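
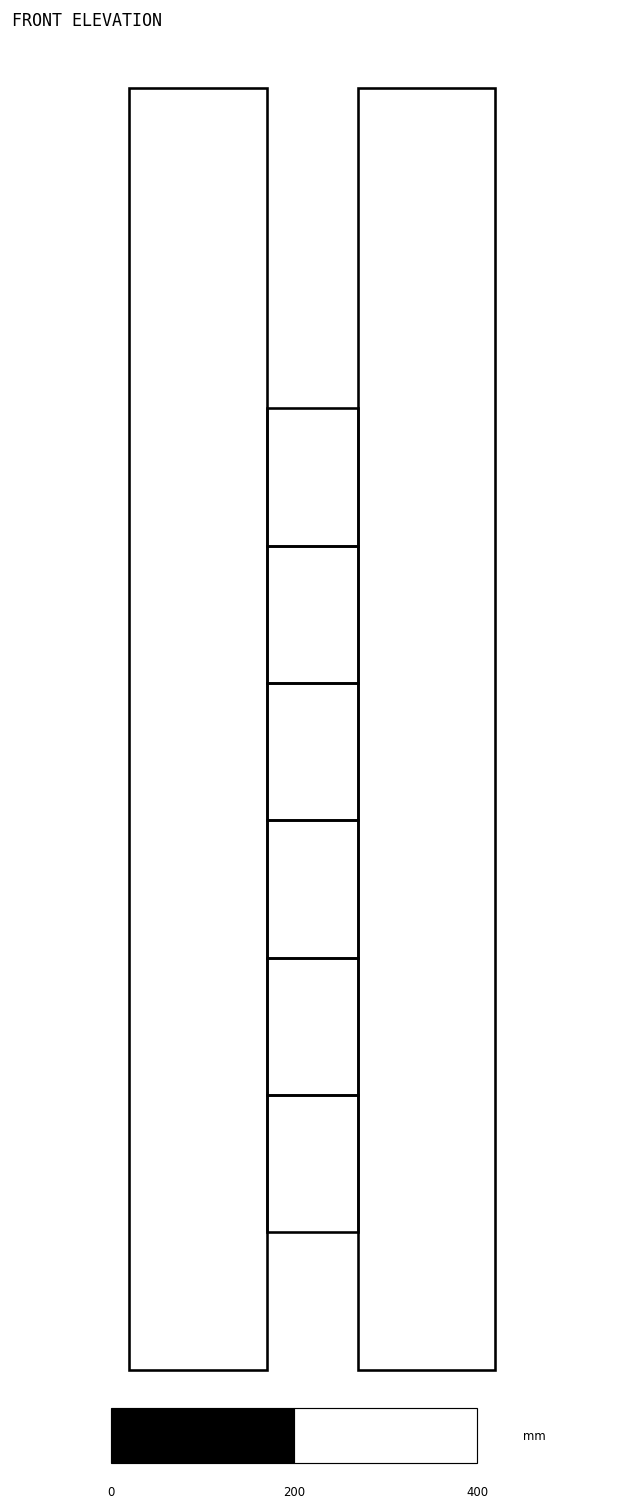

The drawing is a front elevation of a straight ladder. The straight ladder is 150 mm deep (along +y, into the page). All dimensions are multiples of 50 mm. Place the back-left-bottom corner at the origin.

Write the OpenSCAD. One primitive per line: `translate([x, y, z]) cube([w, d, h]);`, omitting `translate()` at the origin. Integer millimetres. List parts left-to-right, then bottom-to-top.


cube([150, 150, 1400]);
translate([150, 0, 150]) cube([100, 150, 150]);
translate([150, 0, 300]) cube([100, 150, 150]);
translate([150, 0, 450]) cube([100, 150, 150]);
translate([150, 0, 600]) cube([100, 150, 150]);
translate([150, 0, 750]) cube([100, 150, 150]);
translate([150, 0, 900]) cube([100, 150, 150]);
translate([250, 0, 0]) cube([150, 150, 1400]);


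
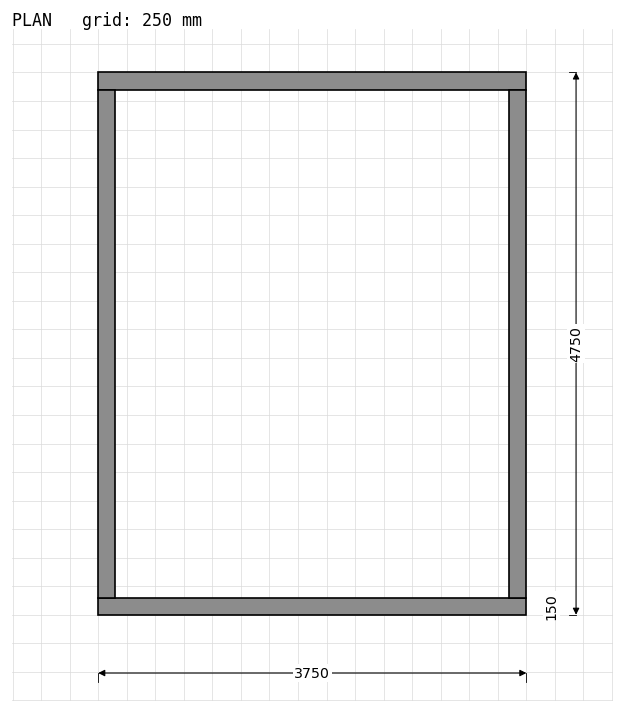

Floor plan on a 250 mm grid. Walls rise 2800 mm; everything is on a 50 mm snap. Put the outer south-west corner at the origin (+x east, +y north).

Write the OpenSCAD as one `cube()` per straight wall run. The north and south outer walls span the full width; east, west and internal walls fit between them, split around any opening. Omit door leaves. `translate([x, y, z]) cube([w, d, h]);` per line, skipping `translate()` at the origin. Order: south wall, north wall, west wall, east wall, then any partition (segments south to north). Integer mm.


cube([3750, 150, 2800]);
translate([0, 4600, 0]) cube([3750, 150, 2800]);
translate([0, 150, 0]) cube([150, 4450, 2800]);
translate([3600, 150, 0]) cube([150, 4450, 2800]);


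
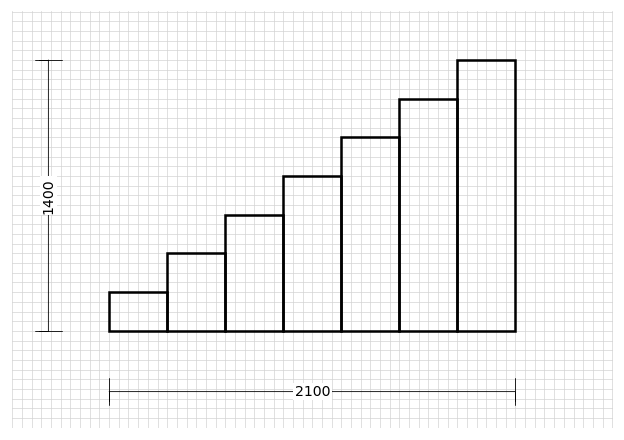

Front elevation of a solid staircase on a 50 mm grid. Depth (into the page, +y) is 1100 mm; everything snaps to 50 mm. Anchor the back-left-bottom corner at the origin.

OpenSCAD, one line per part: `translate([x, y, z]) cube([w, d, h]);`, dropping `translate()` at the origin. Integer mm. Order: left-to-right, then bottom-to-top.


cube([300, 1100, 200]);
translate([300, 0, 0]) cube([300, 1100, 400]);
translate([600, 0, 0]) cube([300, 1100, 600]);
translate([900, 0, 0]) cube([300, 1100, 800]);
translate([1200, 0, 0]) cube([300, 1100, 1000]);
translate([1500, 0, 0]) cube([300, 1100, 1200]);
translate([1800, 0, 0]) cube([300, 1100, 1400]);


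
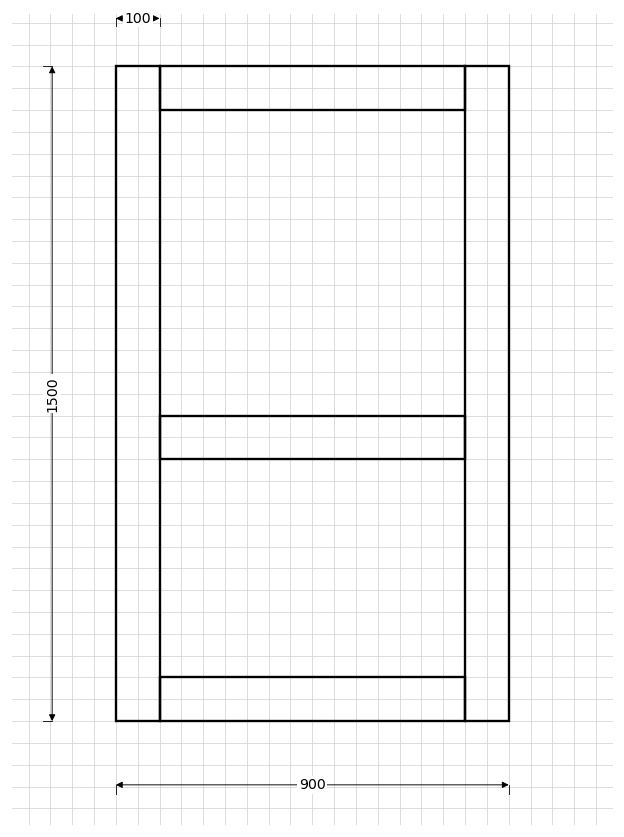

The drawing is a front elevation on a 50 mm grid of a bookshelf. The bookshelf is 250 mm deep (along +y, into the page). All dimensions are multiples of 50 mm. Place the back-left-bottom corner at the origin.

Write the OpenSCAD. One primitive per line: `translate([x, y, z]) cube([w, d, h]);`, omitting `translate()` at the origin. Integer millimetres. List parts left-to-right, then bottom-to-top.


cube([100, 250, 1500]);
translate([100, 0, 0]) cube([700, 250, 100]);
translate([100, 0, 600]) cube([700, 250, 100]);
translate([100, 0, 1400]) cube([700, 250, 100]);
translate([800, 0, 0]) cube([100, 250, 1500]);


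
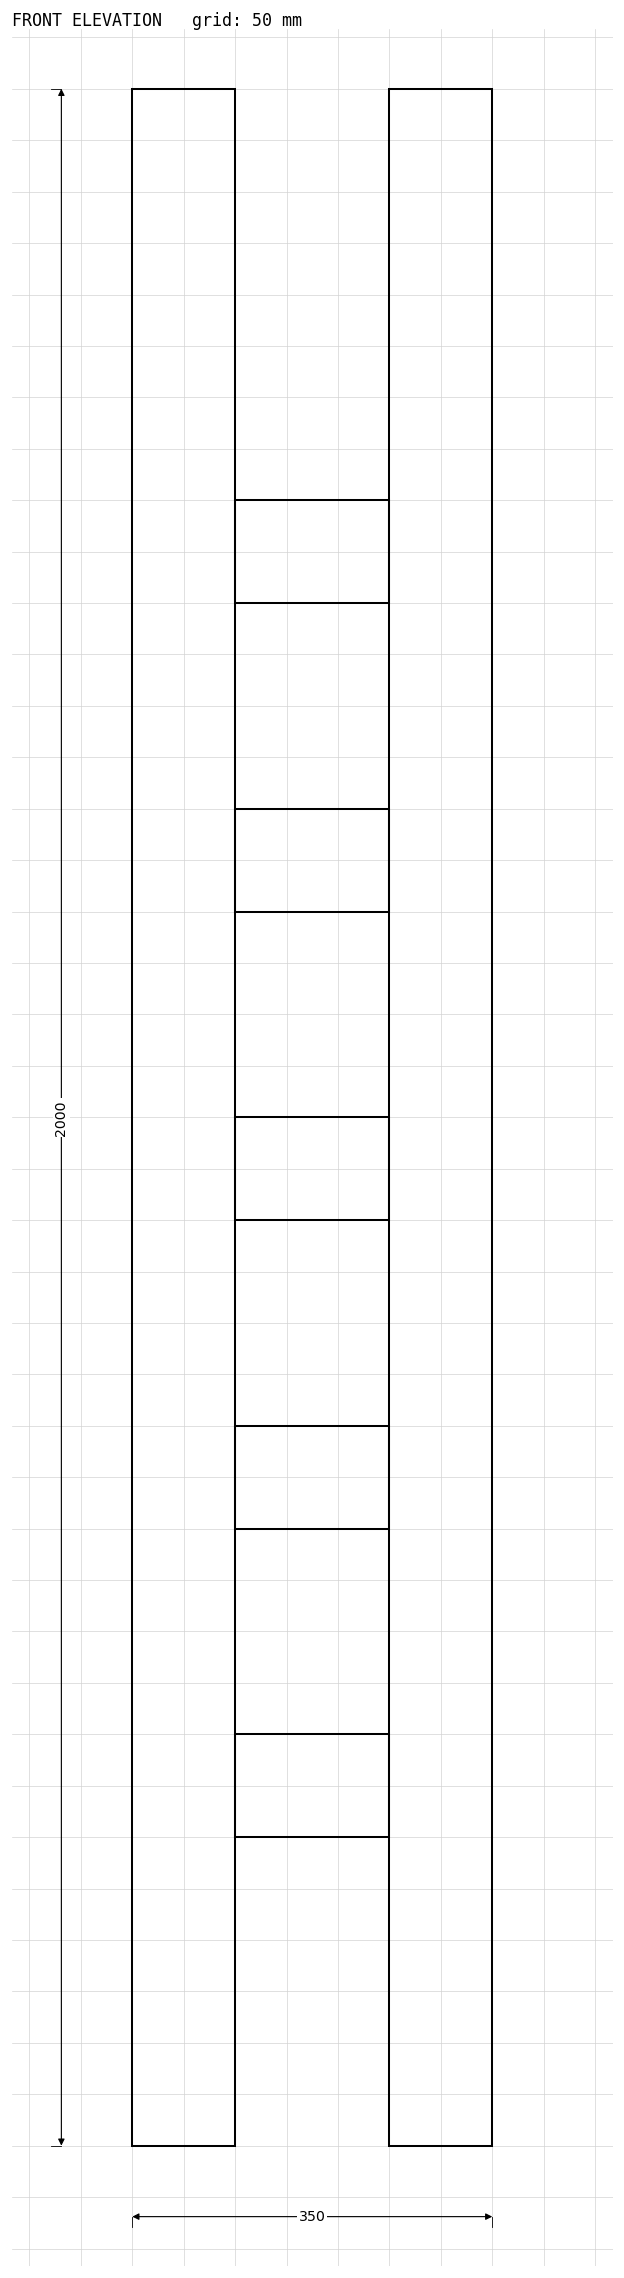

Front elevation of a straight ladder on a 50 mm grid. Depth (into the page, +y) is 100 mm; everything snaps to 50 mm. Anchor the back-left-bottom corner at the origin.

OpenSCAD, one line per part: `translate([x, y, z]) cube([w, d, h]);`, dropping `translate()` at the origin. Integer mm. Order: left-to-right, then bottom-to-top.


cube([100, 100, 2000]);
translate([100, 0, 300]) cube([150, 100, 100]);
translate([100, 0, 600]) cube([150, 100, 100]);
translate([100, 0, 900]) cube([150, 100, 100]);
translate([100, 0, 1200]) cube([150, 100, 100]);
translate([100, 0, 1500]) cube([150, 100, 100]);
translate([250, 0, 0]) cube([100, 100, 2000]);


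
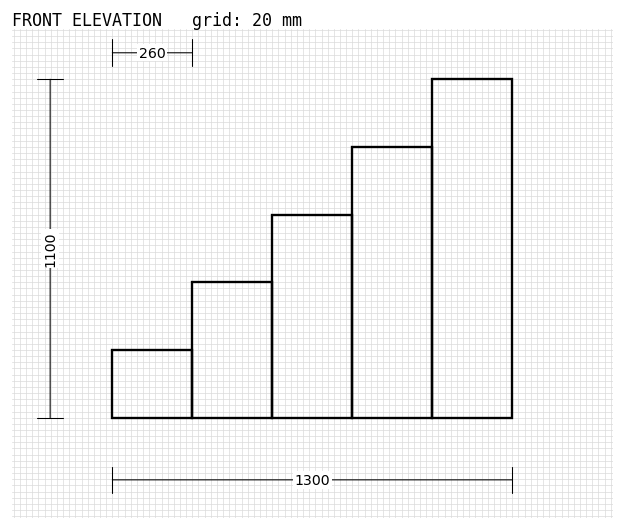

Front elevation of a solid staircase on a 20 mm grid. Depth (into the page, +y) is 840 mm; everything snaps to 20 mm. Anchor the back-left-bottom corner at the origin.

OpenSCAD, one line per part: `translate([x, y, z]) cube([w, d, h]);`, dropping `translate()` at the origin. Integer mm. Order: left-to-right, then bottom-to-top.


cube([260, 840, 220]);
translate([260, 0, 0]) cube([260, 840, 440]);
translate([520, 0, 0]) cube([260, 840, 660]);
translate([780, 0, 0]) cube([260, 840, 880]);
translate([1040, 0, 0]) cube([260, 840, 1100]);


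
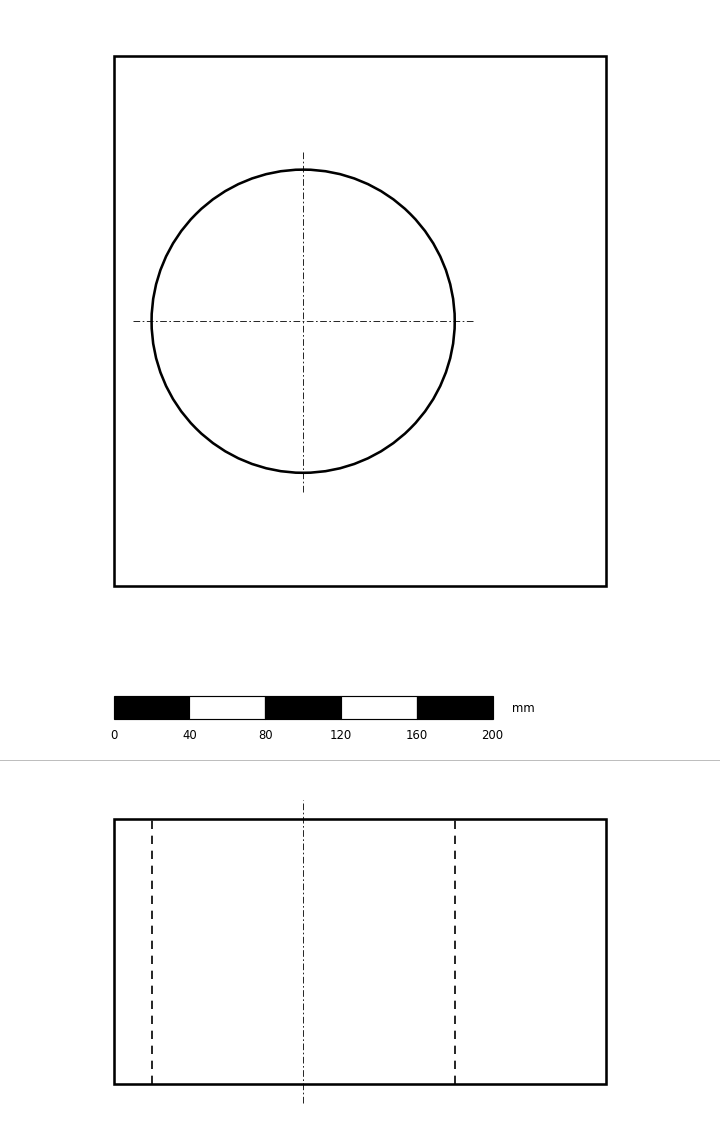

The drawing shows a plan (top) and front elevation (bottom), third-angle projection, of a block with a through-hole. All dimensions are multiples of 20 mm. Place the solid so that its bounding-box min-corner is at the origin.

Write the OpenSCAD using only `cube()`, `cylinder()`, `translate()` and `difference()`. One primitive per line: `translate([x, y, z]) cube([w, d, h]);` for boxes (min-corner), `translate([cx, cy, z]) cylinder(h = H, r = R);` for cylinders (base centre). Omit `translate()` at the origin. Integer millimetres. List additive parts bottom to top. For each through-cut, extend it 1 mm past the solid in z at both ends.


difference() {
  cube([260, 280, 140]);
  translate([100, 140, -1]) cylinder(h = 142, r = 80);
}


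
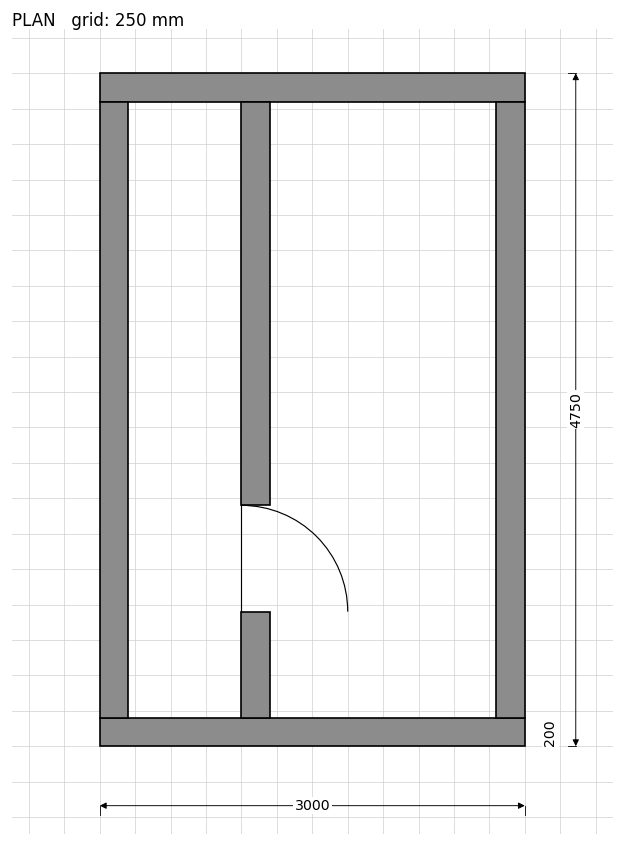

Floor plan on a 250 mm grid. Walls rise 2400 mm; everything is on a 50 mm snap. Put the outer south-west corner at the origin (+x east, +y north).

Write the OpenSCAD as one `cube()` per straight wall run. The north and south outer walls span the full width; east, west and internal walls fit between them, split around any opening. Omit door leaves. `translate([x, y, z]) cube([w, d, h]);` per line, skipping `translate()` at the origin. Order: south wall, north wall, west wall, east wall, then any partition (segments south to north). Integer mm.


cube([3000, 200, 2400]);
translate([0, 4550, 0]) cube([3000, 200, 2400]);
translate([0, 200, 0]) cube([200, 4350, 2400]);
translate([2800, 200, 0]) cube([200, 4350, 2400]);
translate([1000, 200, 0]) cube([200, 750, 2400]);
translate([1000, 1700, 0]) cube([200, 2850, 2400]);


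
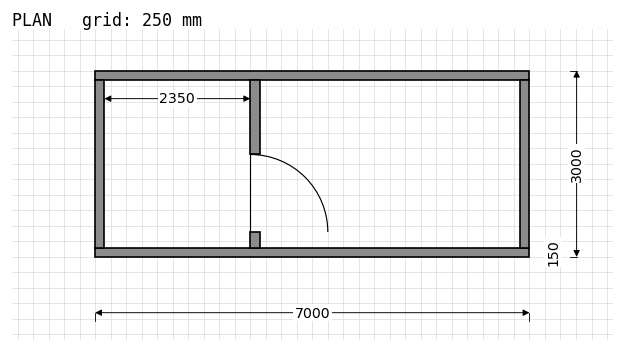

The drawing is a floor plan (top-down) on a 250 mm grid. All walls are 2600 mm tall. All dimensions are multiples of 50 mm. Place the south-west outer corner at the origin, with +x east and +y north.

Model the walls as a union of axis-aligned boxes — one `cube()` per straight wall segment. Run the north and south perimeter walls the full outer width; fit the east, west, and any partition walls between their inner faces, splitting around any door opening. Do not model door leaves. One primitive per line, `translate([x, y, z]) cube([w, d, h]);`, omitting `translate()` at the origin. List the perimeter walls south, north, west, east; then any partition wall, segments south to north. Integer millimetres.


cube([7000, 150, 2600]);
translate([0, 2850, 0]) cube([7000, 150, 2600]);
translate([0, 150, 0]) cube([150, 2700, 2600]);
translate([6850, 150, 0]) cube([150, 2700, 2600]);
translate([2500, 150, 0]) cube([150, 250, 2600]);
translate([2500, 1650, 0]) cube([150, 1200, 2600]);


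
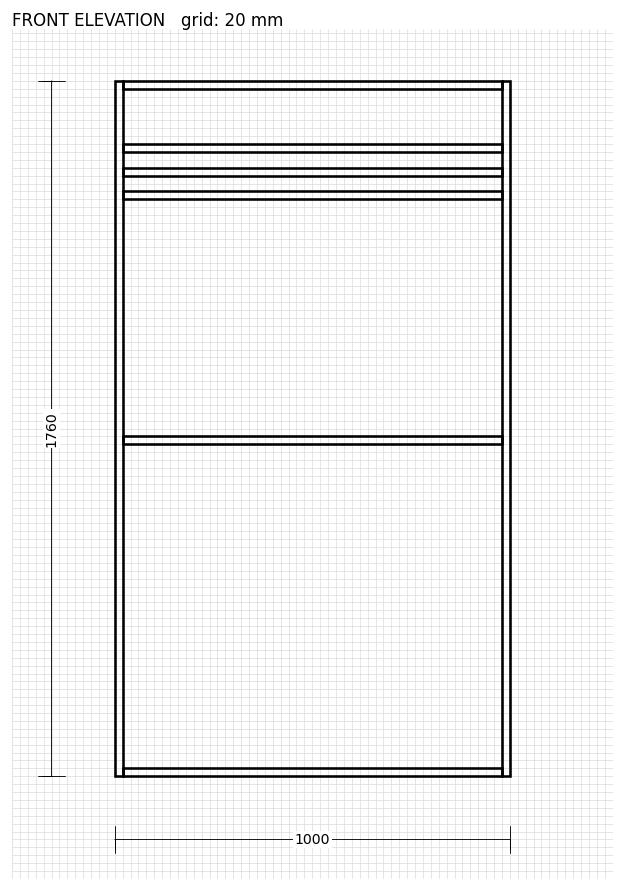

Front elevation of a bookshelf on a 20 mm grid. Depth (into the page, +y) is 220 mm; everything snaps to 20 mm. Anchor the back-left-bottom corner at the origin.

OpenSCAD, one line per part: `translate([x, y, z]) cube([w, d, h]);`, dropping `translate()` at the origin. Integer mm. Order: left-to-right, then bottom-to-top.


cube([20, 220, 1760]);
translate([20, 0, 0]) cube([960, 220, 20]);
translate([20, 0, 840]) cube([960, 220, 20]);
translate([20, 0, 1460]) cube([960, 220, 20]);
translate([20, 0, 1520]) cube([960, 220, 20]);
translate([20, 0, 1580]) cube([960, 220, 20]);
translate([20, 0, 1740]) cube([960, 220, 20]);
translate([980, 0, 0]) cube([20, 220, 1760]);


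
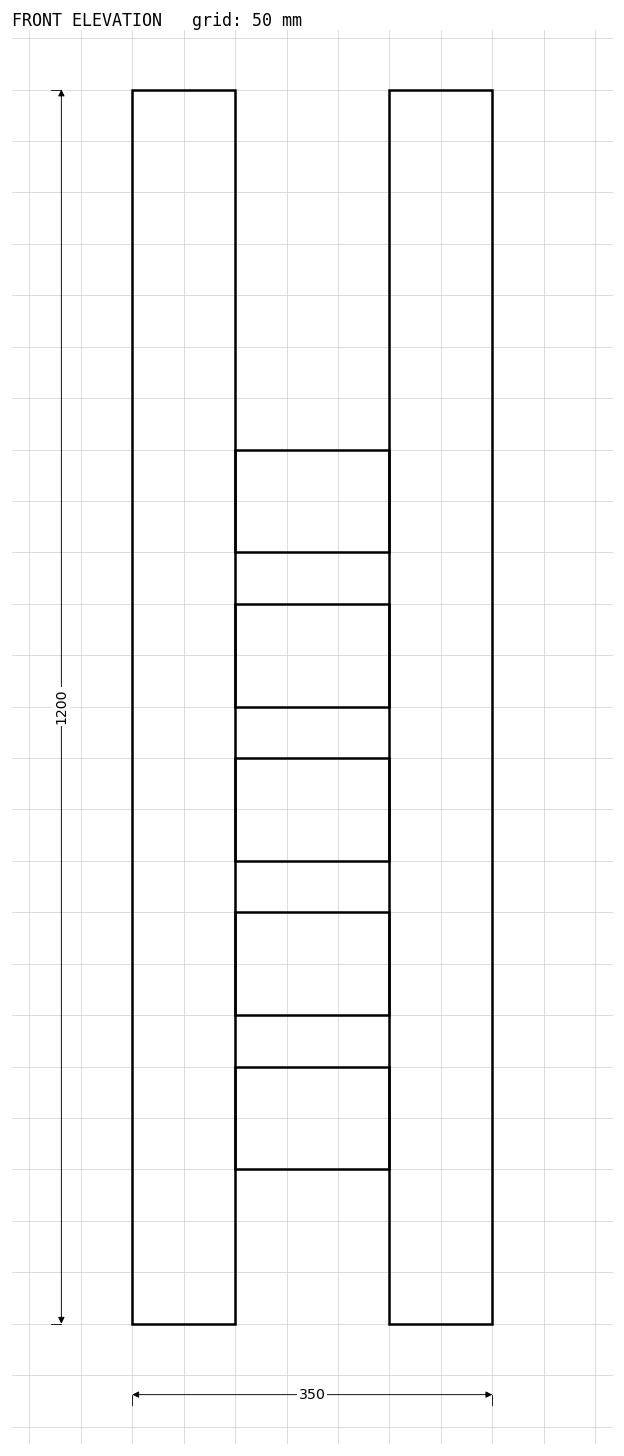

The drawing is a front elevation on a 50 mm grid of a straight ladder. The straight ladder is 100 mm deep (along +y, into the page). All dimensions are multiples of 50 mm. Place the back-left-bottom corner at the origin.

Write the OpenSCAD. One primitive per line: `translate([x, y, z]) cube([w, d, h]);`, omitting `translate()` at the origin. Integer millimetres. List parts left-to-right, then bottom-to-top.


cube([100, 100, 1200]);
translate([100, 0, 150]) cube([150, 100, 100]);
translate([100, 0, 300]) cube([150, 100, 100]);
translate([100, 0, 450]) cube([150, 100, 100]);
translate([100, 0, 600]) cube([150, 100, 100]);
translate([100, 0, 750]) cube([150, 100, 100]);
translate([250, 0, 0]) cube([100, 100, 1200]);


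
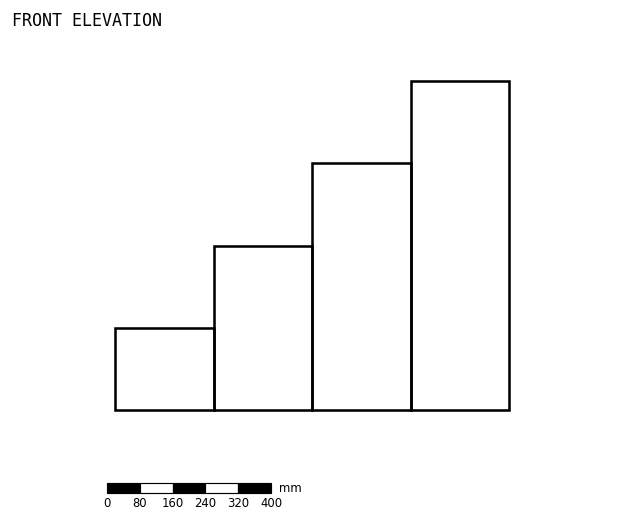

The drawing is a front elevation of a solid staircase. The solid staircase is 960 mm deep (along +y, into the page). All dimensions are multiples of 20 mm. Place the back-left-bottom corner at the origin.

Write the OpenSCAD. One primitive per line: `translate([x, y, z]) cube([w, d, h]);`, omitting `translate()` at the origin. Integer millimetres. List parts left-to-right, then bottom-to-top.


cube([240, 960, 200]);
translate([240, 0, 0]) cube([240, 960, 400]);
translate([480, 0, 0]) cube([240, 960, 600]);
translate([720, 0, 0]) cube([240, 960, 800]);


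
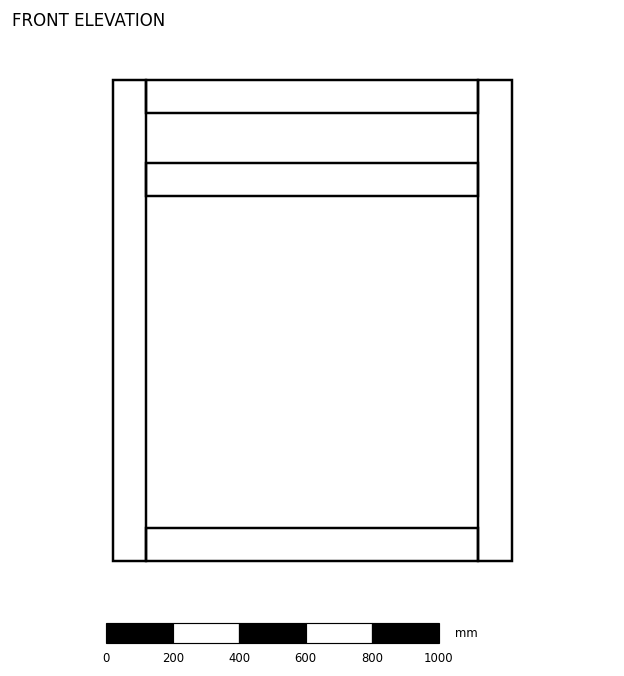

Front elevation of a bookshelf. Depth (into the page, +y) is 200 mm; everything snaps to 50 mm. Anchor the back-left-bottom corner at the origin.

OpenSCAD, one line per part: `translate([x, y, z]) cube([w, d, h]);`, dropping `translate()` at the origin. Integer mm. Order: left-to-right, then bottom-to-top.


cube([100, 200, 1450]);
translate([100, 0, 0]) cube([1000, 200, 100]);
translate([100, 0, 1100]) cube([1000, 200, 100]);
translate([100, 0, 1350]) cube([1000, 200, 100]);
translate([1100, 0, 0]) cube([100, 200, 1450]);


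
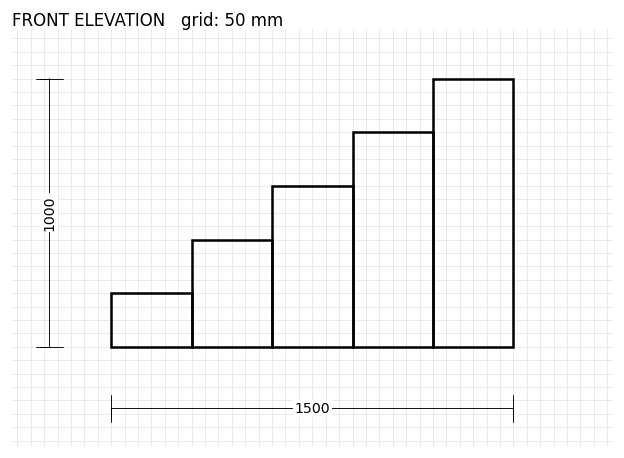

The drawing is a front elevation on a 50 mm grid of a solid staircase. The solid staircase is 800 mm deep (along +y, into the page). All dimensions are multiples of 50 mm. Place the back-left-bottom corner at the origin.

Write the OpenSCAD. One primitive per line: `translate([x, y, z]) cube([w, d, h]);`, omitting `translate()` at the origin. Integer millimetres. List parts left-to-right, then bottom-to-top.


cube([300, 800, 200]);
translate([300, 0, 0]) cube([300, 800, 400]);
translate([600, 0, 0]) cube([300, 800, 600]);
translate([900, 0, 0]) cube([300, 800, 800]);
translate([1200, 0, 0]) cube([300, 800, 1000]);


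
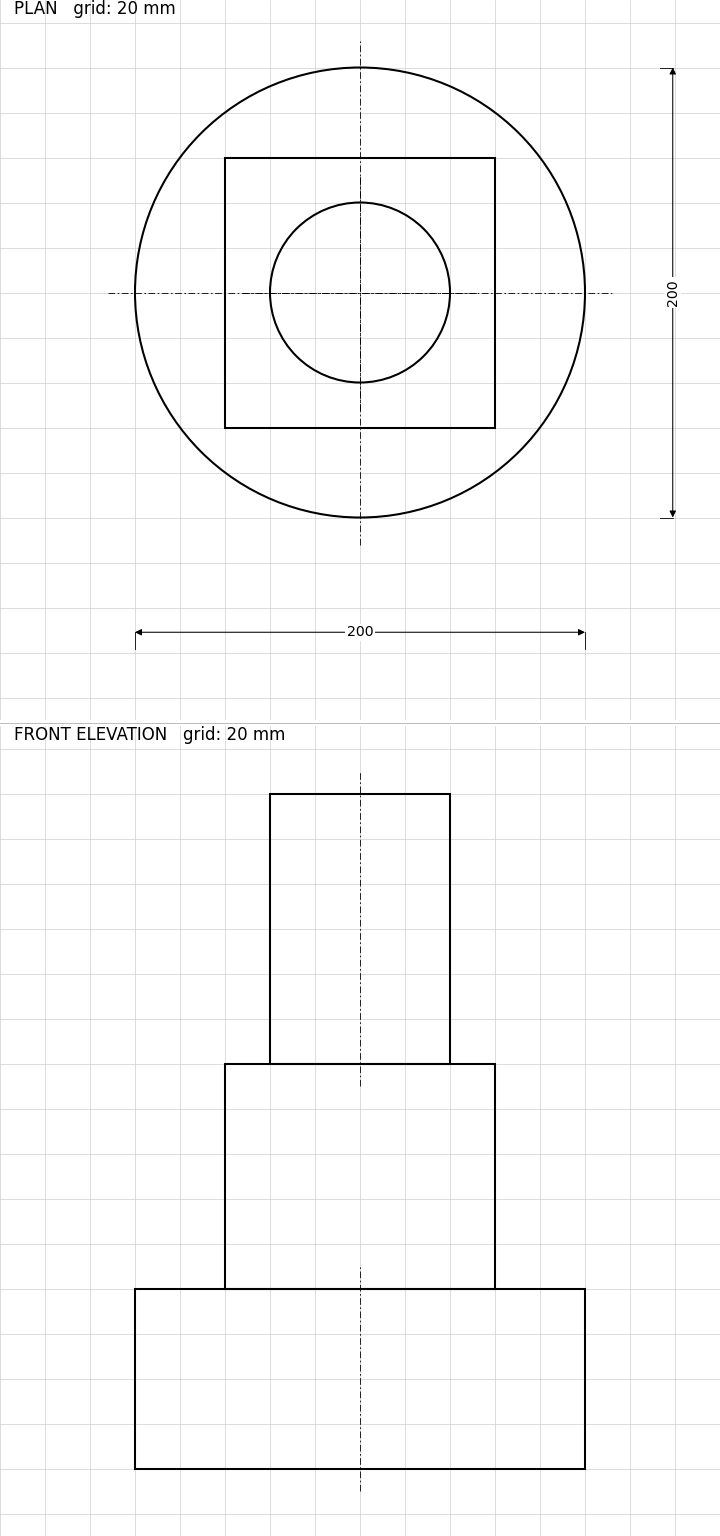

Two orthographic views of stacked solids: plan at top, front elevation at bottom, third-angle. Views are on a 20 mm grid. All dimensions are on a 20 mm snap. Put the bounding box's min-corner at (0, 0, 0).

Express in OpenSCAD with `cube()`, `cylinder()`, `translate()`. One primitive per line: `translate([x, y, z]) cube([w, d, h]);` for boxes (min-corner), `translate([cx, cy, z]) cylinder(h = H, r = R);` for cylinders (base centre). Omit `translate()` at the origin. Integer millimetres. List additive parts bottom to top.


translate([100, 100, 0]) cylinder(h = 80, r = 100);
translate([40, 40, 80]) cube([120, 120, 100]);
translate([100, 100, 180]) cylinder(h = 120, r = 40);


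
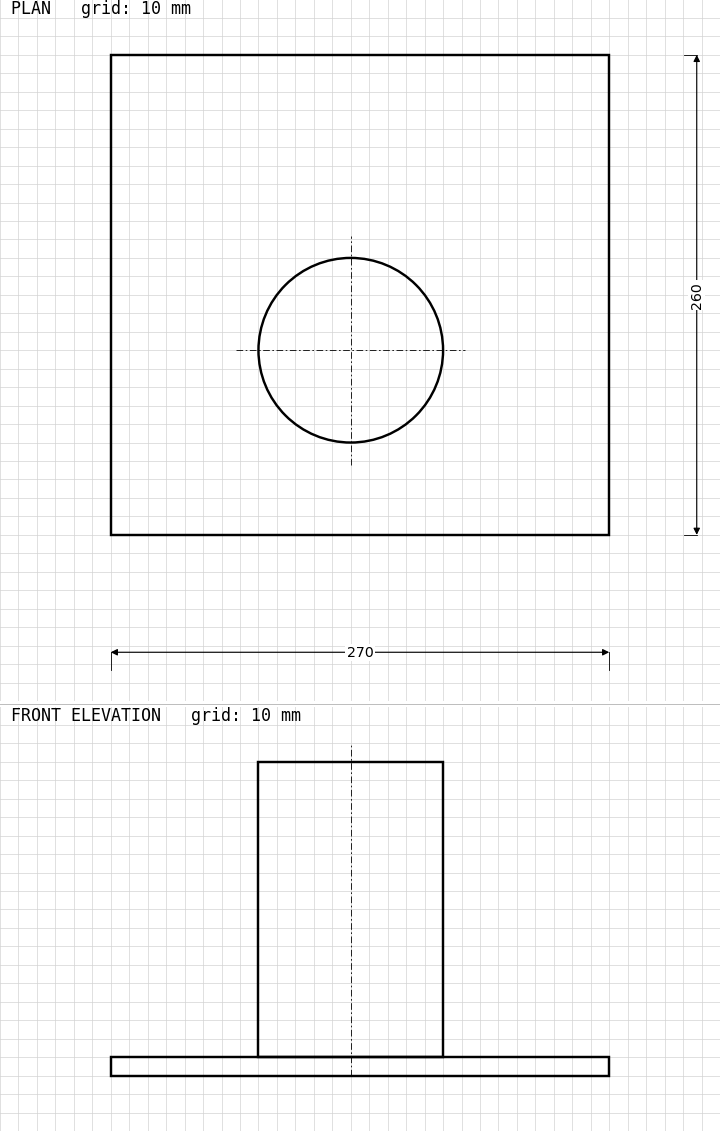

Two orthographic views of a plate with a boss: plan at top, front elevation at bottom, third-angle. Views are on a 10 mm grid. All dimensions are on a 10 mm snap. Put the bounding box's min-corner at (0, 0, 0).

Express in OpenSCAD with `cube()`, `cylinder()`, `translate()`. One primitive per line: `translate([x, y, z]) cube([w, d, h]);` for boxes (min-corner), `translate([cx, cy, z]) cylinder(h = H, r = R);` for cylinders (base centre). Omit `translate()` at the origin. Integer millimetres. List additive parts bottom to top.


cube([270, 260, 10]);
translate([130, 100, 10]) cylinder(h = 160, r = 50);


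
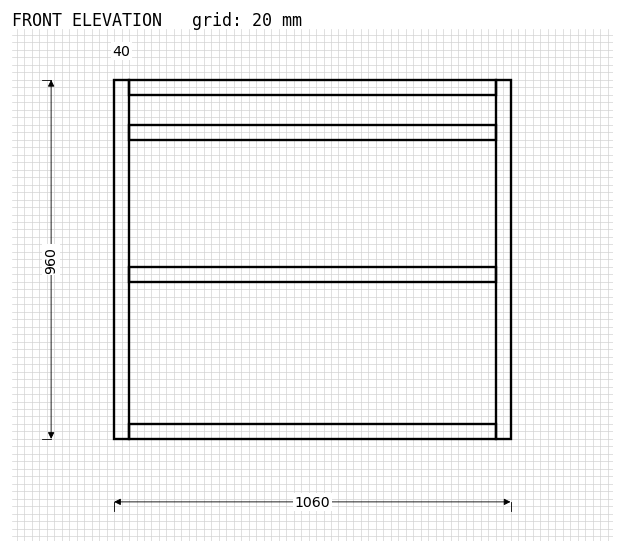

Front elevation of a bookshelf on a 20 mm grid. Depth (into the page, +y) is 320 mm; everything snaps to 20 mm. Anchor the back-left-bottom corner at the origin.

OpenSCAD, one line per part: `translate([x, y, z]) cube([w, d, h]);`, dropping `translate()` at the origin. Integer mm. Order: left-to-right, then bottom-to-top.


cube([40, 320, 960]);
translate([40, 0, 0]) cube([980, 320, 40]);
translate([40, 0, 420]) cube([980, 320, 40]);
translate([40, 0, 800]) cube([980, 320, 40]);
translate([40, 0, 920]) cube([980, 320, 40]);
translate([1020, 0, 0]) cube([40, 320, 960]);


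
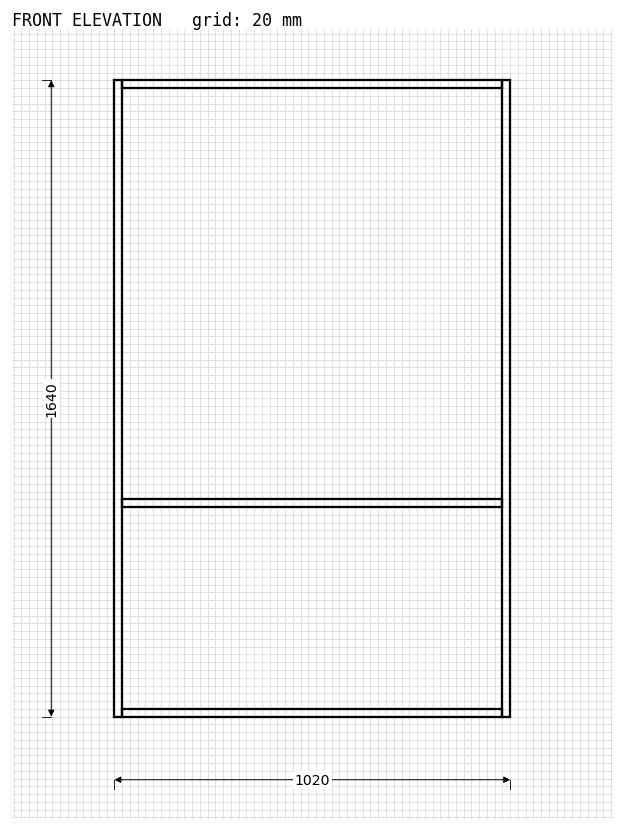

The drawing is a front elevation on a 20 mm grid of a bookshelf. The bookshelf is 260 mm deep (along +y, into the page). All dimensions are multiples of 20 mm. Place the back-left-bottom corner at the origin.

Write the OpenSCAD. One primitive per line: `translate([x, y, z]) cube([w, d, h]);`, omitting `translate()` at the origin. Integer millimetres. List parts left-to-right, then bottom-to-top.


cube([20, 260, 1640]);
translate([20, 0, 0]) cube([980, 260, 20]);
translate([20, 0, 540]) cube([980, 260, 20]);
translate([20, 0, 1620]) cube([980, 260, 20]);
translate([1000, 0, 0]) cube([20, 260, 1640]);


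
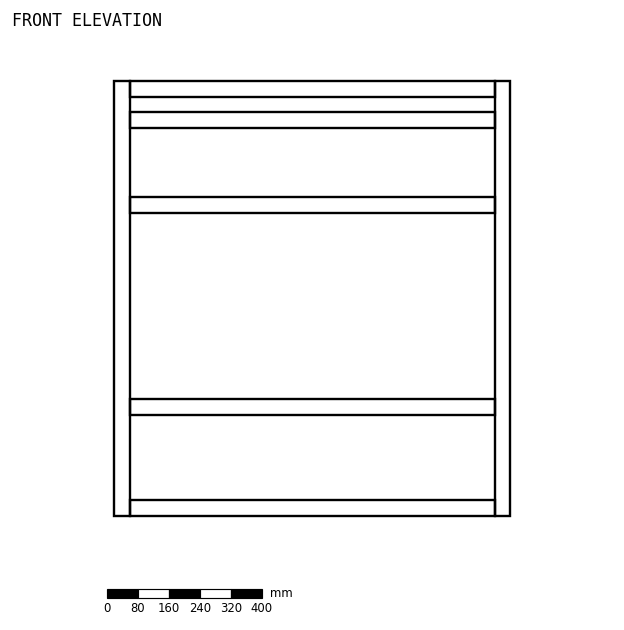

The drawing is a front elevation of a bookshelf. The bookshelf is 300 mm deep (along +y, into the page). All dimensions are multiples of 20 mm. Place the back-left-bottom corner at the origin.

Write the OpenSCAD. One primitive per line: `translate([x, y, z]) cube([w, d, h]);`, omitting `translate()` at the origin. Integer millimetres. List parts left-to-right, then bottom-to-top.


cube([40, 300, 1120]);
translate([40, 0, 0]) cube([940, 300, 40]);
translate([40, 0, 260]) cube([940, 300, 40]);
translate([40, 0, 780]) cube([940, 300, 40]);
translate([40, 0, 1000]) cube([940, 300, 40]);
translate([40, 0, 1080]) cube([940, 300, 40]);
translate([980, 0, 0]) cube([40, 300, 1120]);


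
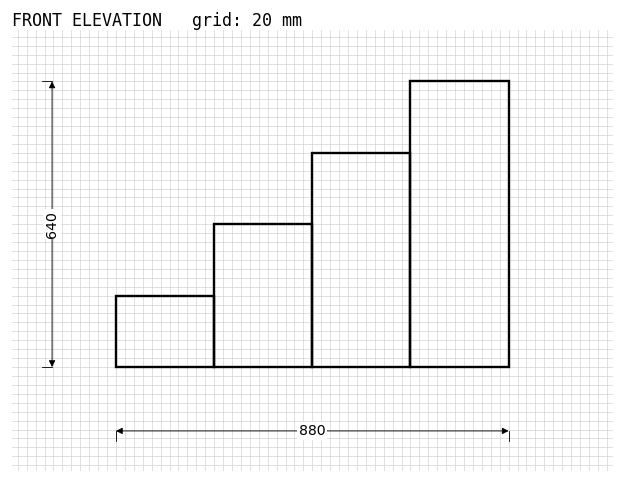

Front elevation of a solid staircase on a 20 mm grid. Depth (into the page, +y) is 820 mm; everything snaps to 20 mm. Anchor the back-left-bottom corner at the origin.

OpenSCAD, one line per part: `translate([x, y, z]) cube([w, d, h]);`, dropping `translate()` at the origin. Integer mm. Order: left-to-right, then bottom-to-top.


cube([220, 820, 160]);
translate([220, 0, 0]) cube([220, 820, 320]);
translate([440, 0, 0]) cube([220, 820, 480]);
translate([660, 0, 0]) cube([220, 820, 640]);


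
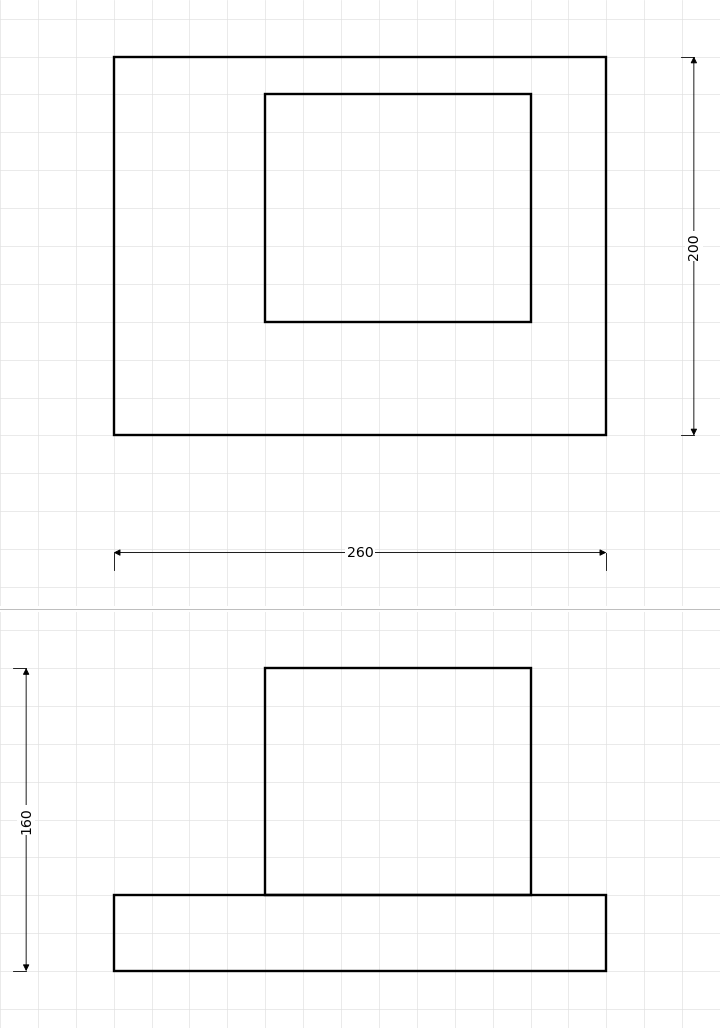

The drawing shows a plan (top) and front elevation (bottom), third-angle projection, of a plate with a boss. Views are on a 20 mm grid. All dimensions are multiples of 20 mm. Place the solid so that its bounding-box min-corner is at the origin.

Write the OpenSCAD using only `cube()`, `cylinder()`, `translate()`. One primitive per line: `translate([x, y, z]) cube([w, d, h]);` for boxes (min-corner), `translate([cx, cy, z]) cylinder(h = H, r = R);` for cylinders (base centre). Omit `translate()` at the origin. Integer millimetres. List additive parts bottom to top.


cube([260, 200, 40]);
translate([80, 60, 40]) cube([140, 120, 120]);


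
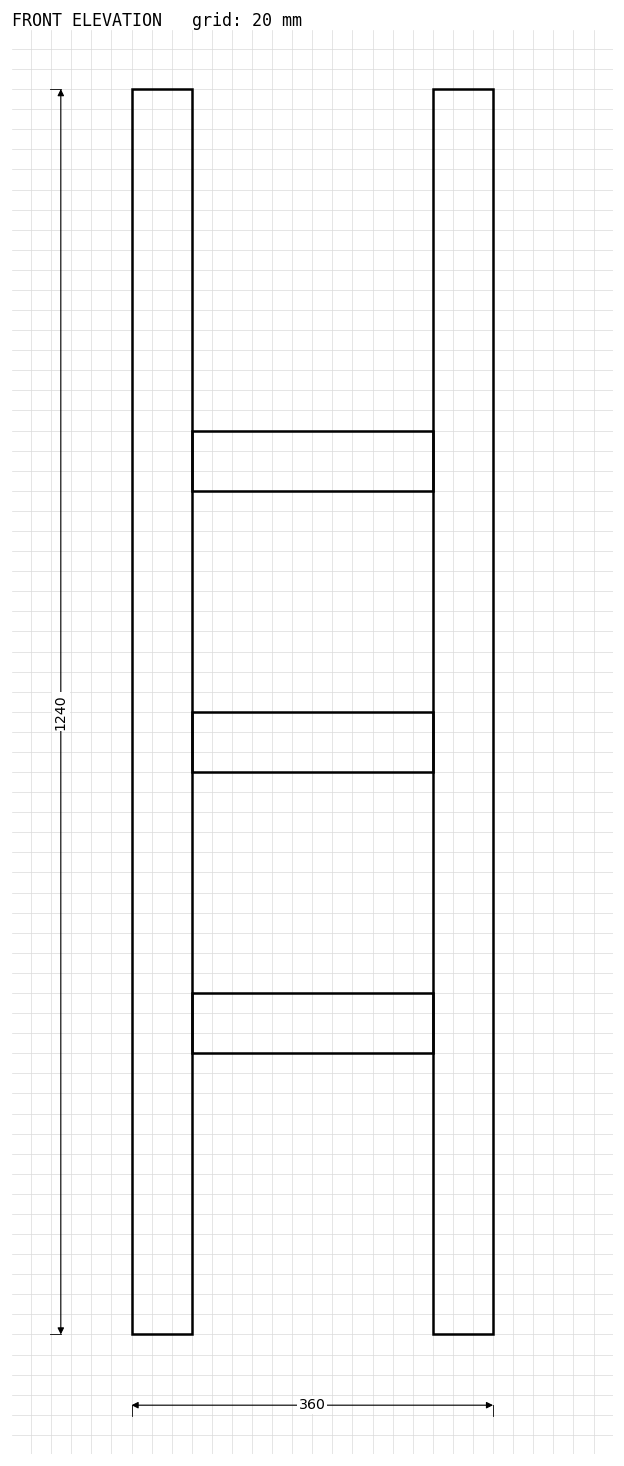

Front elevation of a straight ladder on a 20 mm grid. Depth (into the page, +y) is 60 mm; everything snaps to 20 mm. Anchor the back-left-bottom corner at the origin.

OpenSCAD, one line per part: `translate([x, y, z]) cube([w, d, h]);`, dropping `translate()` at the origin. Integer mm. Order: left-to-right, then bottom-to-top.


cube([60, 60, 1240]);
translate([60, 0, 280]) cube([240, 60, 60]);
translate([60, 0, 560]) cube([240, 60, 60]);
translate([60, 0, 840]) cube([240, 60, 60]);
translate([300, 0, 0]) cube([60, 60, 1240]);


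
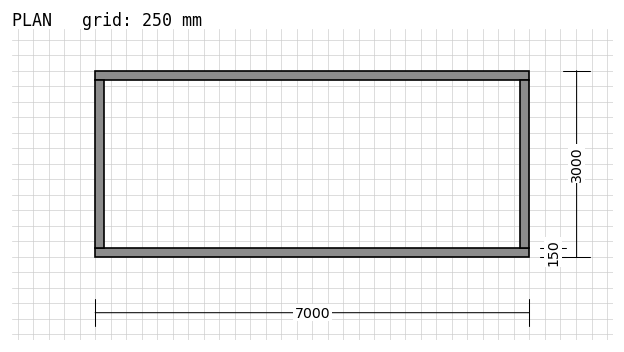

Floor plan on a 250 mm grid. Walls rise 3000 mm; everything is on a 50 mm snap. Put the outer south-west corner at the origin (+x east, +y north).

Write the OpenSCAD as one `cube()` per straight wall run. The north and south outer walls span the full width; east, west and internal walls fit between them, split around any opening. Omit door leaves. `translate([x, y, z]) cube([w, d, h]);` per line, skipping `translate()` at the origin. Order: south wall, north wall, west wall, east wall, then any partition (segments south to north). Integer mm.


cube([7000, 150, 3000]);
translate([0, 2850, 0]) cube([7000, 150, 3000]);
translate([0, 150, 0]) cube([150, 2700, 3000]);
translate([6850, 150, 0]) cube([150, 2700, 3000]);


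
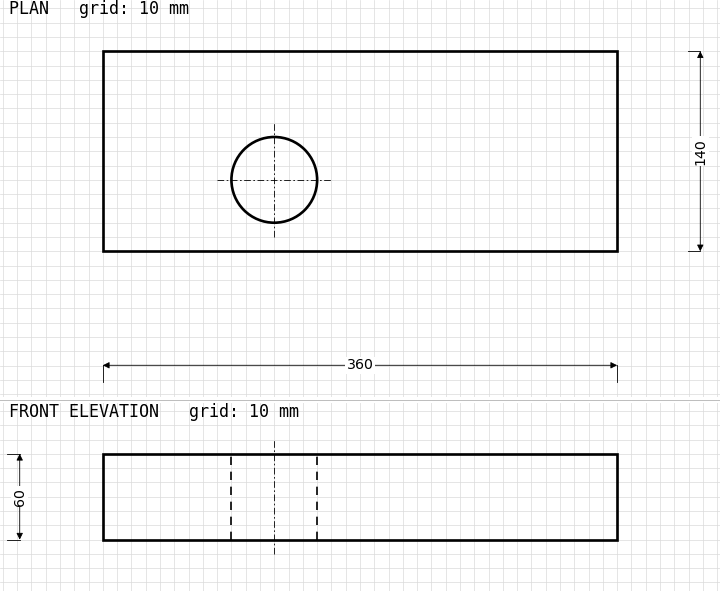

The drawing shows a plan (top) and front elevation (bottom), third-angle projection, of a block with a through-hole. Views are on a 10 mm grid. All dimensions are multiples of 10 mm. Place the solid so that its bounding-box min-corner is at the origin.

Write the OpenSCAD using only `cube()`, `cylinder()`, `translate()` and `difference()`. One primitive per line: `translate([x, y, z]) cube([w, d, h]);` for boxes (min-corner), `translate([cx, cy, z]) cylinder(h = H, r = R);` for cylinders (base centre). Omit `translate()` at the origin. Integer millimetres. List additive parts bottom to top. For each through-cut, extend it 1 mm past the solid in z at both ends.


difference() {
  cube([360, 140, 60]);
  translate([120, 50, -1]) cylinder(h = 62, r = 30);
}


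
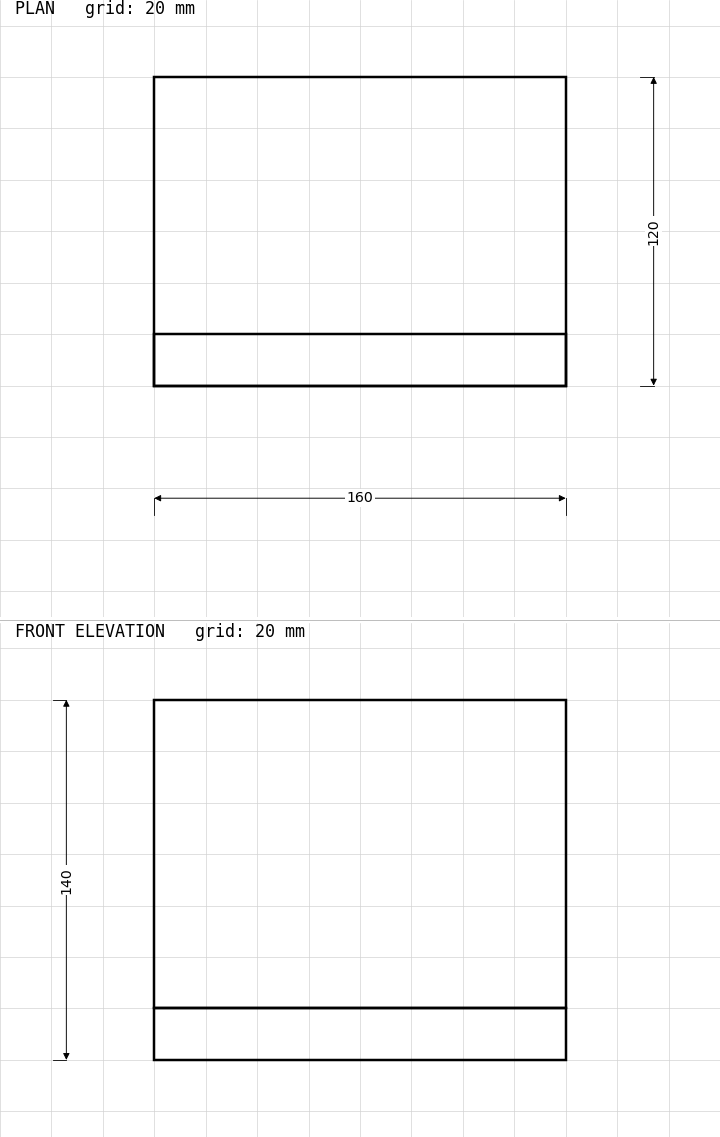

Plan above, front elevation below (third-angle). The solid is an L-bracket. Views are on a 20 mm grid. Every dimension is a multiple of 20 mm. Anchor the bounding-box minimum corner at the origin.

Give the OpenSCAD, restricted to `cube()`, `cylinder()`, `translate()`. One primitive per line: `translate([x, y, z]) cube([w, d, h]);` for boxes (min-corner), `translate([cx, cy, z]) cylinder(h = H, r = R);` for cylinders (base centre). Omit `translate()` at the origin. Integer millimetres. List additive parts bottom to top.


cube([160, 120, 20]);
translate([0, 0, 20]) cube([160, 20, 120]);


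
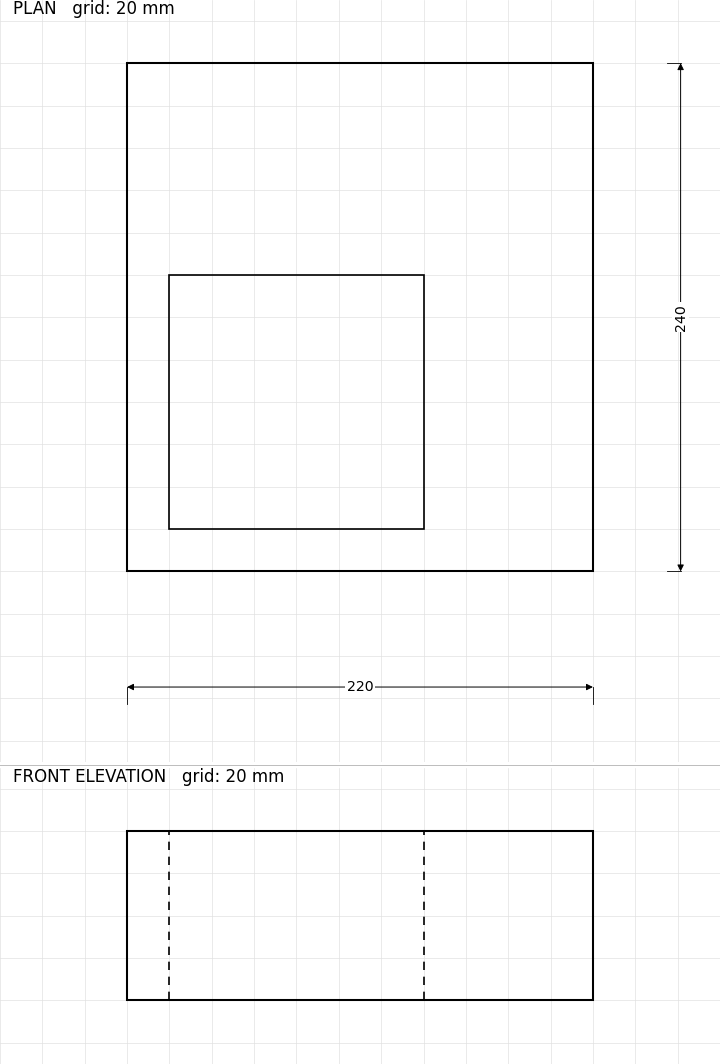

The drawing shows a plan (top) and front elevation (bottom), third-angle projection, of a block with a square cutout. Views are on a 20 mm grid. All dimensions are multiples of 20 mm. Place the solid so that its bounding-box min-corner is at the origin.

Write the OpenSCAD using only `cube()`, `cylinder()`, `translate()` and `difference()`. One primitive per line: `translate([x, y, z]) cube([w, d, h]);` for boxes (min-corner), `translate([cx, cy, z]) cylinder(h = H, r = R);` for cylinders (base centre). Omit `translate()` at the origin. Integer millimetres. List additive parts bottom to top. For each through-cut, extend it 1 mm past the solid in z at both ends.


difference() {
  cube([220, 240, 80]);
  translate([20, 20, -1]) cube([120, 120, 82]);
}


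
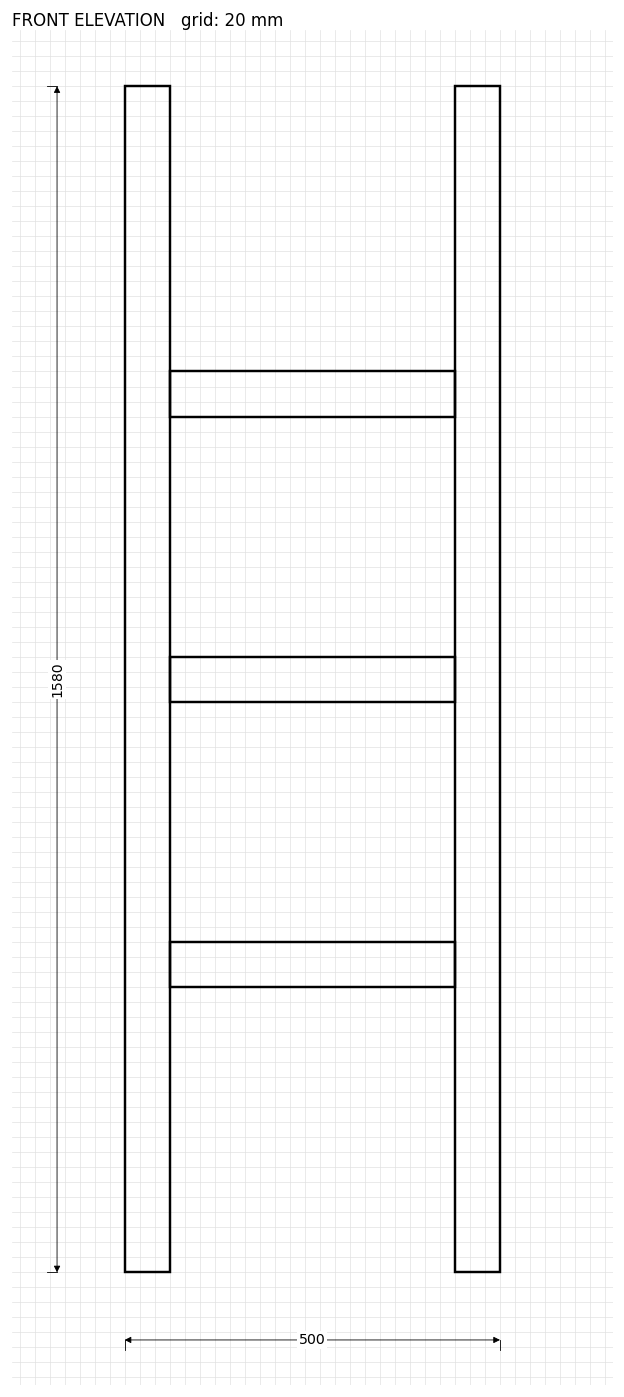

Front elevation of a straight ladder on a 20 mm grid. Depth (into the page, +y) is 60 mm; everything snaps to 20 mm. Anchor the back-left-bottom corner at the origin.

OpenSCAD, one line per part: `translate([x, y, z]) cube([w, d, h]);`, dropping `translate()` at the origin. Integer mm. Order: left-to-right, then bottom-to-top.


cube([60, 60, 1580]);
translate([60, 0, 380]) cube([380, 60, 60]);
translate([60, 0, 760]) cube([380, 60, 60]);
translate([60, 0, 1140]) cube([380, 60, 60]);
translate([440, 0, 0]) cube([60, 60, 1580]);


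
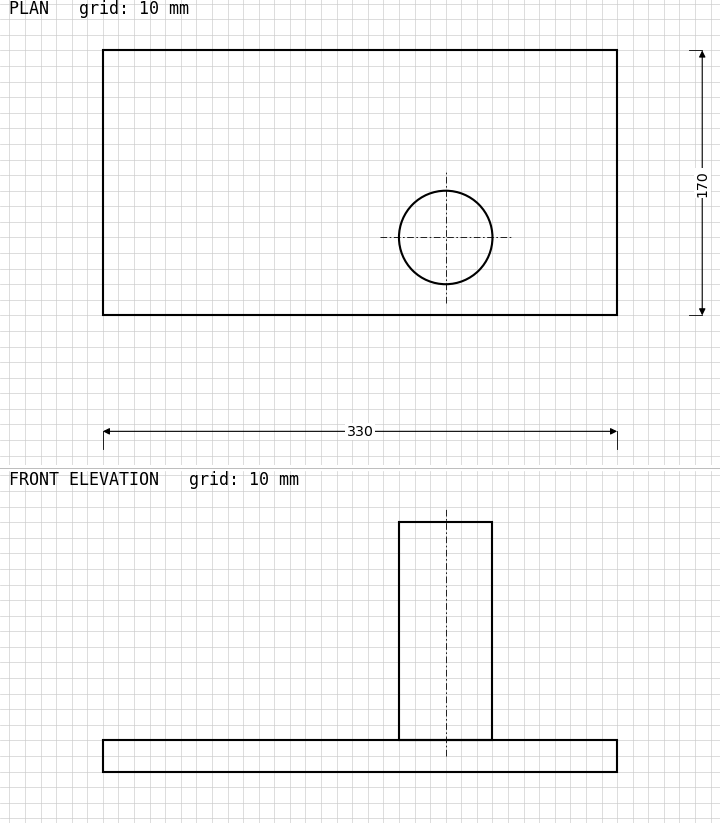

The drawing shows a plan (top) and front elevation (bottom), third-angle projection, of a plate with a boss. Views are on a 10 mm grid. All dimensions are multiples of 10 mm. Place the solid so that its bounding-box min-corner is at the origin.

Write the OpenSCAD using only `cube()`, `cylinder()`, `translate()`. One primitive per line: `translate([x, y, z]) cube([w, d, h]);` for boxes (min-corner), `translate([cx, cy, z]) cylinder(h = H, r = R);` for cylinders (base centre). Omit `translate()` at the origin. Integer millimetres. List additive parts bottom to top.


cube([330, 170, 20]);
translate([220, 50, 20]) cylinder(h = 140, r = 30);


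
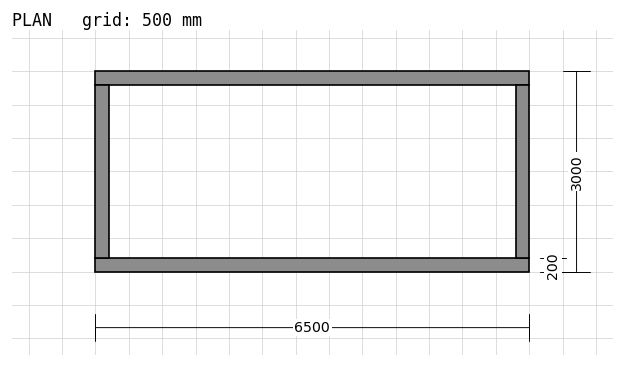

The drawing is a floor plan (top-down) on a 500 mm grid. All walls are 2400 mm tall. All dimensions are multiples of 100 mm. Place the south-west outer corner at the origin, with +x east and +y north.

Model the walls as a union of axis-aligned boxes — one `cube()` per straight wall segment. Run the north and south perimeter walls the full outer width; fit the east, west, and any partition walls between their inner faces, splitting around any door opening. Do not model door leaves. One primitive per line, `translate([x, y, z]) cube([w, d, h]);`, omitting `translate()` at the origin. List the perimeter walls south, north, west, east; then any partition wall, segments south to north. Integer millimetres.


cube([6500, 200, 2400]);
translate([0, 2800, 0]) cube([6500, 200, 2400]);
translate([0, 200, 0]) cube([200, 2600, 2400]);
translate([6300, 200, 0]) cube([200, 2600, 2400]);


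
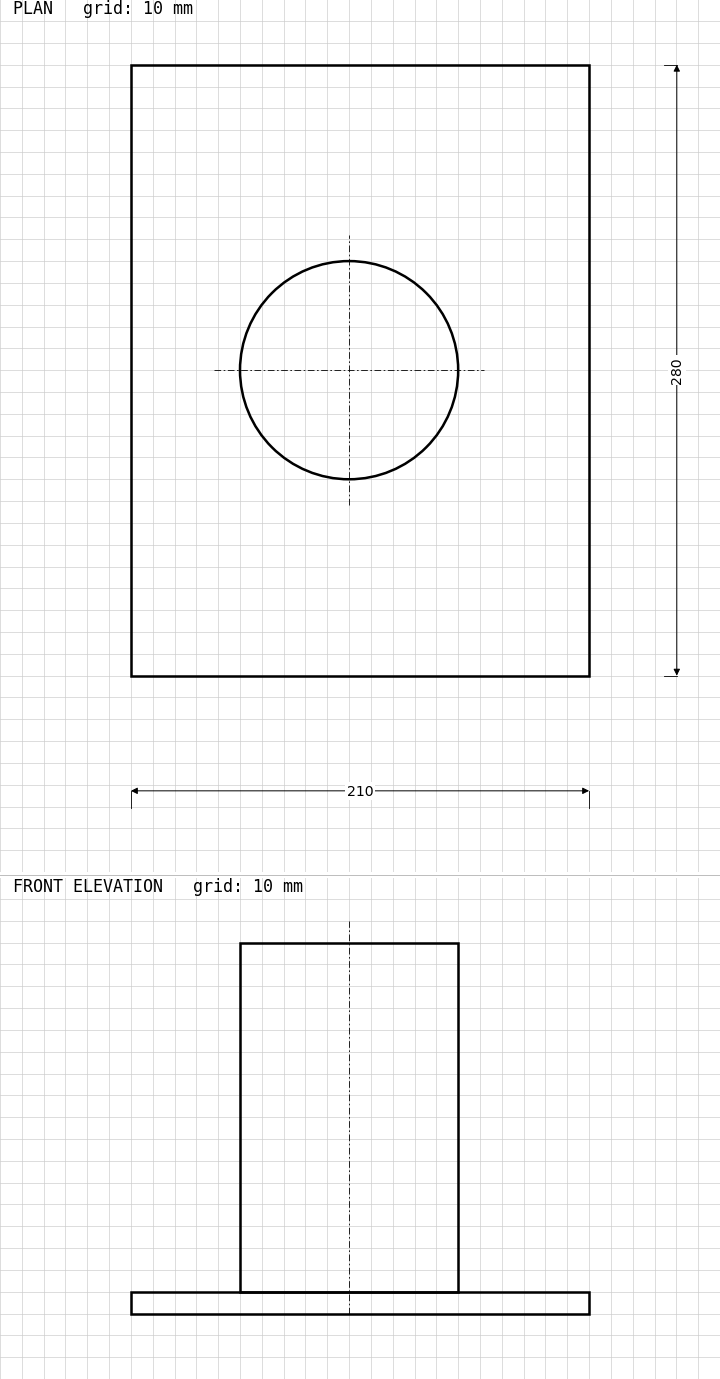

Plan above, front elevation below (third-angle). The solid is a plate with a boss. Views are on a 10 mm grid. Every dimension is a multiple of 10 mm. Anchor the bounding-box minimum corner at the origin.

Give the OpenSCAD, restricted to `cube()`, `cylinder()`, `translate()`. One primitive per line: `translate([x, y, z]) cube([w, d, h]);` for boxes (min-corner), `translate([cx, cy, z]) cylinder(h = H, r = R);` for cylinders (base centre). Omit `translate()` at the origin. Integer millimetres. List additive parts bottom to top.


cube([210, 280, 10]);
translate([100, 140, 10]) cylinder(h = 160, r = 50);


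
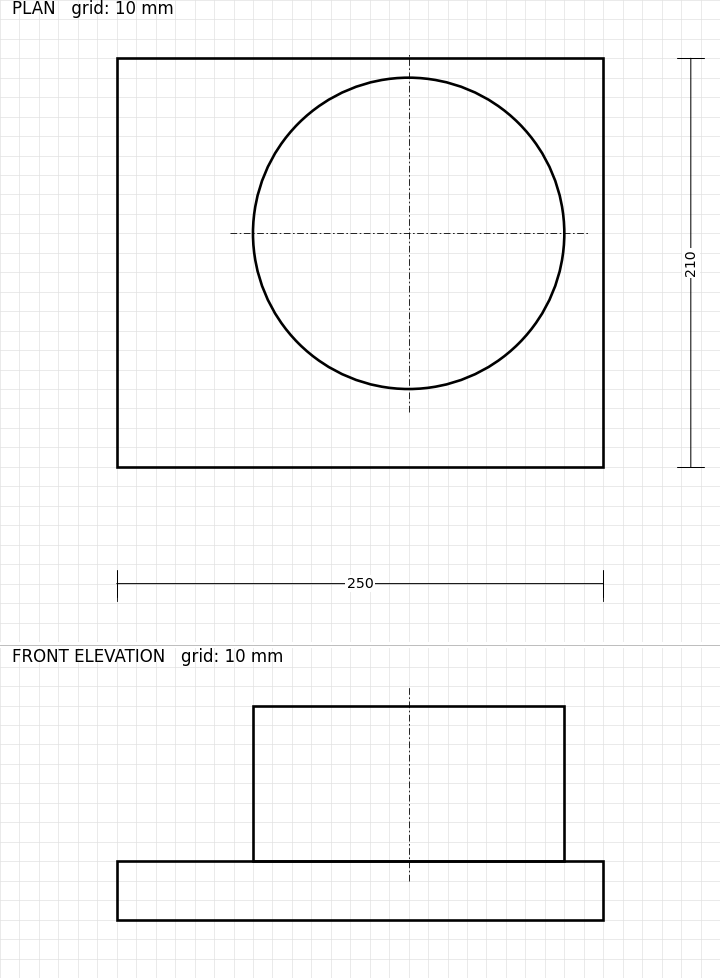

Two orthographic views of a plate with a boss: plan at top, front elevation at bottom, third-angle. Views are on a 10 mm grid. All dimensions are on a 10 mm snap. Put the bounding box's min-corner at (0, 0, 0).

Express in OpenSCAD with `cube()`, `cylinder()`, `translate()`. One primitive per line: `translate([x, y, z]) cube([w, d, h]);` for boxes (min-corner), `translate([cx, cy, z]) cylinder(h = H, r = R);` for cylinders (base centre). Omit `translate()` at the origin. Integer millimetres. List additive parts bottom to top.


cube([250, 210, 30]);
translate([150, 120, 30]) cylinder(h = 80, r = 80);


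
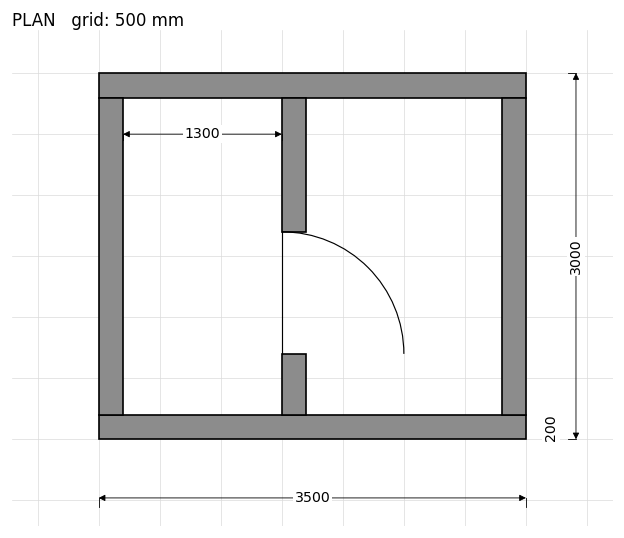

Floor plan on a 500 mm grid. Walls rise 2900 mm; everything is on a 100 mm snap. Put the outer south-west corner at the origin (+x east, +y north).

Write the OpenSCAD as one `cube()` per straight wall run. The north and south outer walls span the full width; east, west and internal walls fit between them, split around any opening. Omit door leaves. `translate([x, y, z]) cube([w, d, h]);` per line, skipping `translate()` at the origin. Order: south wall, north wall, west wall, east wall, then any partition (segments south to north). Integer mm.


cube([3500, 200, 2900]);
translate([0, 2800, 0]) cube([3500, 200, 2900]);
translate([0, 200, 0]) cube([200, 2600, 2900]);
translate([3300, 200, 0]) cube([200, 2600, 2900]);
translate([1500, 200, 0]) cube([200, 500, 2900]);
translate([1500, 1700, 0]) cube([200, 1100, 2900]);


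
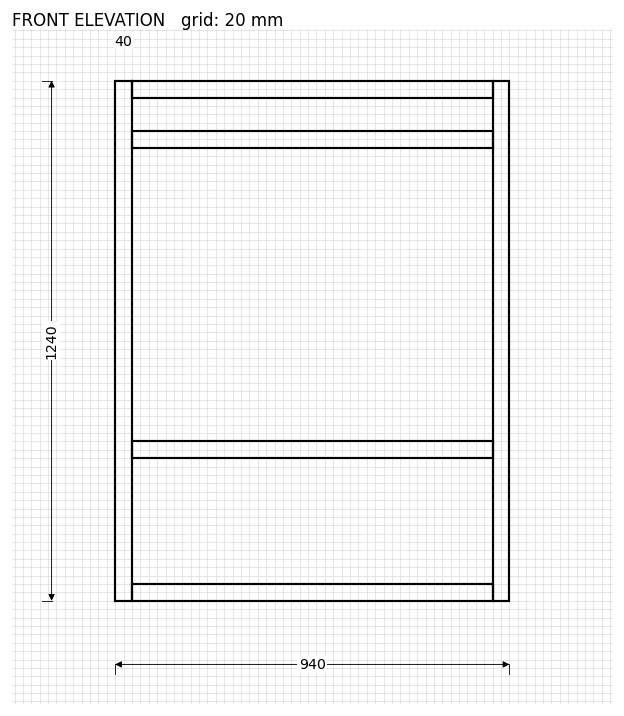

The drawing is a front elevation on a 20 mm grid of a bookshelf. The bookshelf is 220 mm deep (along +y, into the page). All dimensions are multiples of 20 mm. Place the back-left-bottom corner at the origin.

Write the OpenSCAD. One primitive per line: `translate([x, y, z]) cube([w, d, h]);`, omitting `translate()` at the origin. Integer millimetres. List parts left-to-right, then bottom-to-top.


cube([40, 220, 1240]);
translate([40, 0, 0]) cube([860, 220, 40]);
translate([40, 0, 340]) cube([860, 220, 40]);
translate([40, 0, 1080]) cube([860, 220, 40]);
translate([40, 0, 1200]) cube([860, 220, 40]);
translate([900, 0, 0]) cube([40, 220, 1240]);


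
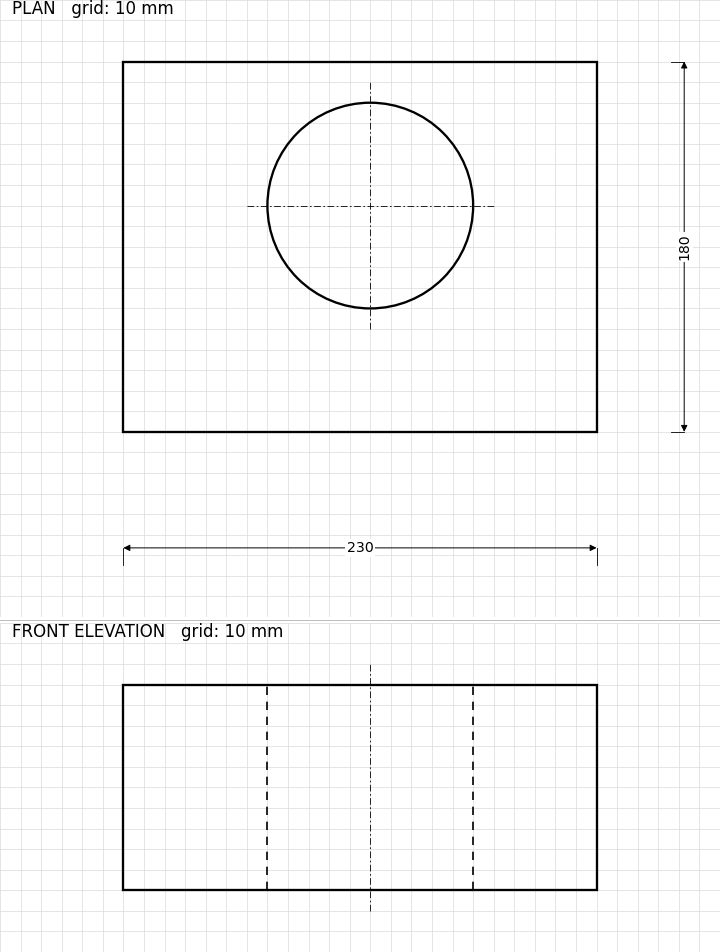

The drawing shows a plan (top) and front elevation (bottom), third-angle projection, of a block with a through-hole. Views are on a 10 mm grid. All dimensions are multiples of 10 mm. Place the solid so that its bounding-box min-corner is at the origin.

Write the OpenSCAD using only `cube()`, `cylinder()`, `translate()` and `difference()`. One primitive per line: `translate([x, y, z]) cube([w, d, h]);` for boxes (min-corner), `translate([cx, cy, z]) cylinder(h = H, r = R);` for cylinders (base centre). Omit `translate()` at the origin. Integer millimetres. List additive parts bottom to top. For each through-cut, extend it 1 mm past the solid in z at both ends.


difference() {
  cube([230, 180, 100]);
  translate([120, 110, -1]) cylinder(h = 102, r = 50);
}


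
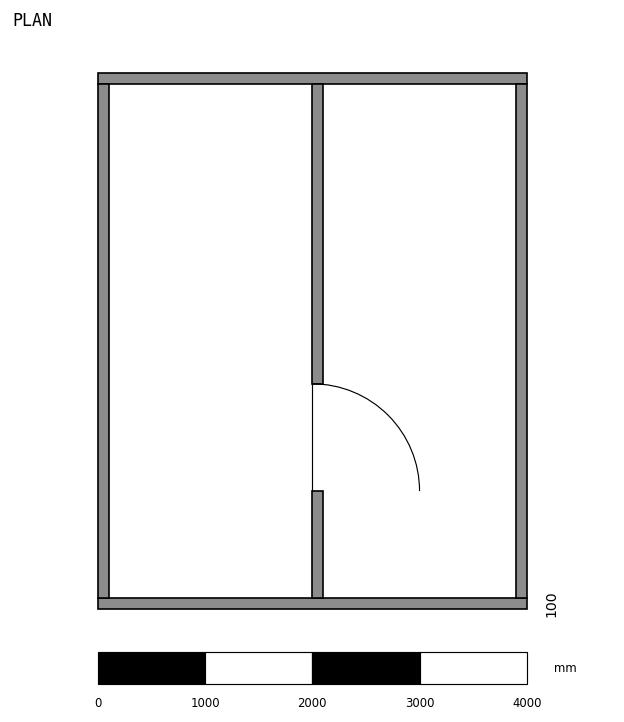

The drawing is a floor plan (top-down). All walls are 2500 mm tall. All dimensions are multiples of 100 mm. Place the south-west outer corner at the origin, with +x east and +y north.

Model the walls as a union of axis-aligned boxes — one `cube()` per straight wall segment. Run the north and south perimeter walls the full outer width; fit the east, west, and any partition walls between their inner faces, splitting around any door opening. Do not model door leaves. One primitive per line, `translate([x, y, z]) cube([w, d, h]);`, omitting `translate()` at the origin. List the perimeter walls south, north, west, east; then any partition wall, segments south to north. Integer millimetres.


cube([4000, 100, 2500]);
translate([0, 4900, 0]) cube([4000, 100, 2500]);
translate([0, 100, 0]) cube([100, 4800, 2500]);
translate([3900, 100, 0]) cube([100, 4800, 2500]);
translate([2000, 100, 0]) cube([100, 1000, 2500]);
translate([2000, 2100, 0]) cube([100, 2800, 2500]);


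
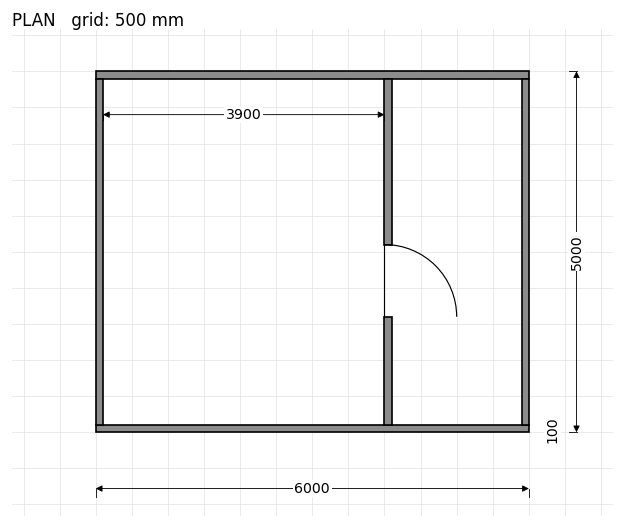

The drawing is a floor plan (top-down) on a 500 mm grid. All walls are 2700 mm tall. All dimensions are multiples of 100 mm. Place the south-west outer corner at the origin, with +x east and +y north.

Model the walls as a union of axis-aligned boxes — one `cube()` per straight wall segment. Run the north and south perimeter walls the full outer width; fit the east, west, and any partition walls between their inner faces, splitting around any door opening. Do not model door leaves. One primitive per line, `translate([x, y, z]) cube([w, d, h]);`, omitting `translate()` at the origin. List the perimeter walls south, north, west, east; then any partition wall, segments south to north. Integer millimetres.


cube([6000, 100, 2700]);
translate([0, 4900, 0]) cube([6000, 100, 2700]);
translate([0, 100, 0]) cube([100, 4800, 2700]);
translate([5900, 100, 0]) cube([100, 4800, 2700]);
translate([4000, 100, 0]) cube([100, 1500, 2700]);
translate([4000, 2600, 0]) cube([100, 2300, 2700]);


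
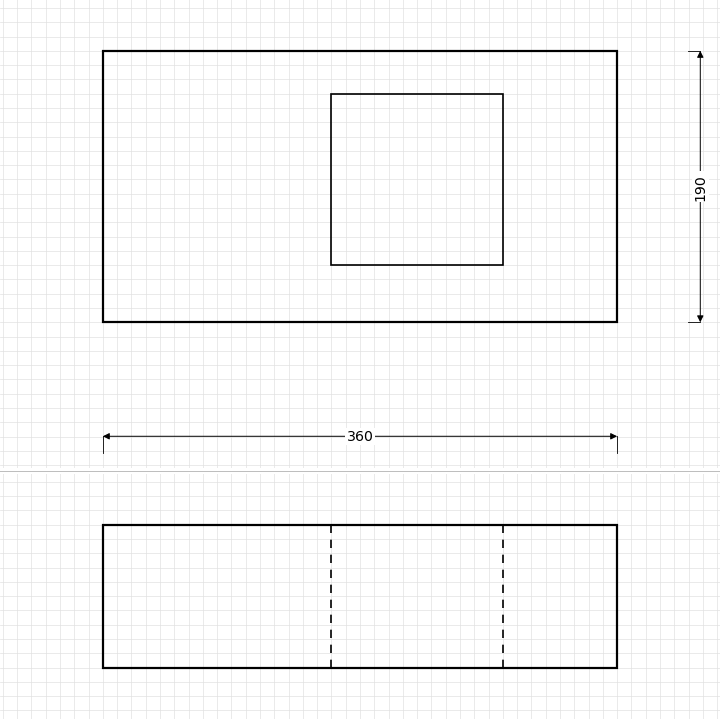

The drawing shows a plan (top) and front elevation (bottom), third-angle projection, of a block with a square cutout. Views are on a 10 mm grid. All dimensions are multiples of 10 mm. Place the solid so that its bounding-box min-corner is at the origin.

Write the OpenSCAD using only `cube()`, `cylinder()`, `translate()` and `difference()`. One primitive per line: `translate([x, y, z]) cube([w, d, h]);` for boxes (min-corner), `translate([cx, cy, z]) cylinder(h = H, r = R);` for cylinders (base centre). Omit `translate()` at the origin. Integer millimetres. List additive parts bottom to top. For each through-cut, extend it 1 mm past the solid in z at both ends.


difference() {
  cube([360, 190, 100]);
  translate([160, 40, -1]) cube([120, 120, 102]);
}
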